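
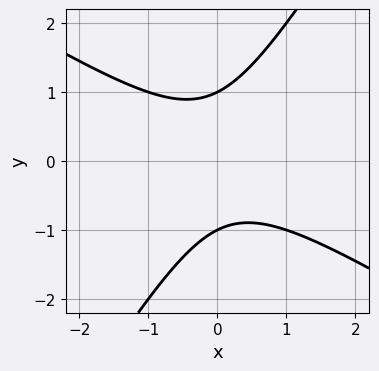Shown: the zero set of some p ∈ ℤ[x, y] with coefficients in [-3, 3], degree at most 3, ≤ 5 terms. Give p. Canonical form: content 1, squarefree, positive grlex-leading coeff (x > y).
x^2 + x*y - y^2 + 1

1. Degree: the shape is more complex than any degree-1 curve, so deg p = 2.
2. From the axis intercepts and sections: no x-intercept at any integer in the box; among the integer gridlines, it crosses the y-axis at y ∈ {-1, 1}.
3. Matching integer coefficients to the picture gives p.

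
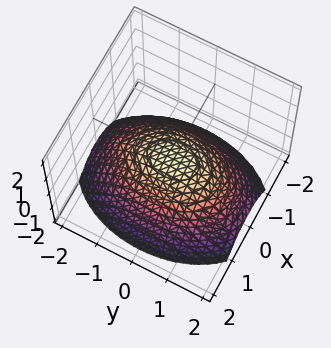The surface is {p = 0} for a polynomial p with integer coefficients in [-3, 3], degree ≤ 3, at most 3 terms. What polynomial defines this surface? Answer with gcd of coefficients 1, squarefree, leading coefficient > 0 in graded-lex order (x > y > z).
2*x^2 + y^2 + 3*z

The degree is 2 — a single bowl opening along one axis; a quadric.
Symmetries: it's symmetric under y → −y, forcing even powers of y; it's symmetric under x → −x, forcing even powers of x.
Against the integer gridlines: it meets the y-axis at y = 0 (among the integer gridlines); it meets the x-axis at x = 0 (among the integer gridlines); it meets the z-axis at z = 0 (among the integer gridlines).
Putting this together gives p.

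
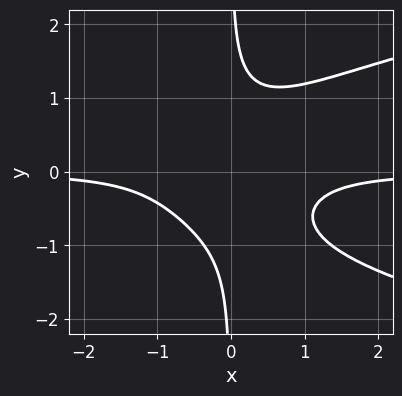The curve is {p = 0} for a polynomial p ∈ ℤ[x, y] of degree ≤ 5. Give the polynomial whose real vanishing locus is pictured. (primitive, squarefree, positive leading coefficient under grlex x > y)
First, degree: no degree-3 curve has this shape, so deg p = 4.
Next, against the integer gridlines: it misses every integer gridline on the x-axis; the curve avoids every integer y-axis point in the box.
Finally, solving for integer coefficients yields p as stated.

2*x*y^3 - 2*x^2*y - 1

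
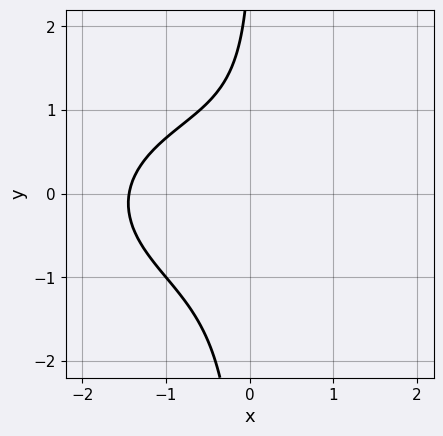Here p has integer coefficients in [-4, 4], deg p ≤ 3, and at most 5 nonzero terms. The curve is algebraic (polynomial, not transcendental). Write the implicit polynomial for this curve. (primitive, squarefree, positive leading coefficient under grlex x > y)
deg p = 3. The shape is more complex than any degree-2 curve.
Checking where it meets the axes: it misses every integer gridline on the y-axis.
The integer polynomial consistent with all of this is the stated p.

x^3 + 3*x*y^2 - y + 3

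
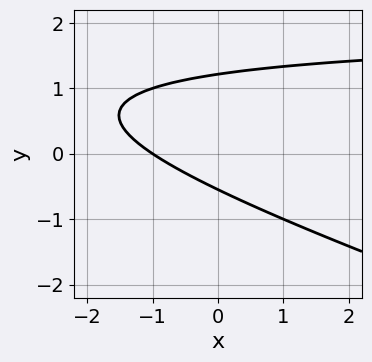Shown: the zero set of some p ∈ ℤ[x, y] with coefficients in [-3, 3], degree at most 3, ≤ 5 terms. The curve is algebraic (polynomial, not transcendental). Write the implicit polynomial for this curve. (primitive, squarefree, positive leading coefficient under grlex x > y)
1. Degree: a generic line meets the curve in up to 2 points, so deg p = 2.
2. Against the integer gridlines: it crosses the x-axis at the gridline x = -1.
3. Together with the visible shape, these determine p as stated.

x*y + 3*y^2 - 2*x - 2*y - 2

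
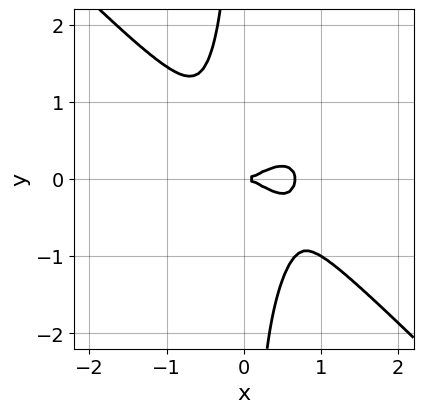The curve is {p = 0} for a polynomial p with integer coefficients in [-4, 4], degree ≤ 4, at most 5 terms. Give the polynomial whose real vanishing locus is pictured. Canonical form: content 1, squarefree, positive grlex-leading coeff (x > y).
3*x^4 + 3*x*y^3 - 2*x^3 + 2*y^2

(a) The degree is 4 — no degree-3 curve has this shape.
(b) Observable constraints: one y-axis crossing is at y = 0; one x-axis crossing is at x = 0.
(c) Fitting integer coefficients to these (and the overall shape) gives p.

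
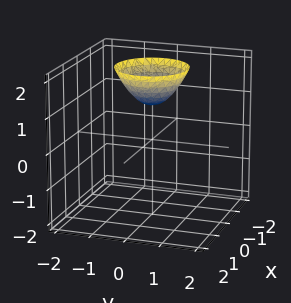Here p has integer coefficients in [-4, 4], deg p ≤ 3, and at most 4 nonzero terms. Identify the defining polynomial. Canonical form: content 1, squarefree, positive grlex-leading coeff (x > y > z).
x^2 + y^2 - z + 1

First, the degree is 2 — the shape is more complex than any degree-1 surface.
Next, symmetry: the surface is invariant under rotation about z: p = q(x² + y², z).
Next, reading off the gridlines: it meets the z-axis at z = 1 (among the integer gridlines); it misses every integer gridline on the y-axis; a circular section at z = 2 has radius exactly 1; it misses every integer gridline on the x-axis.
Finally, together with the visible shape, these determine p as stated.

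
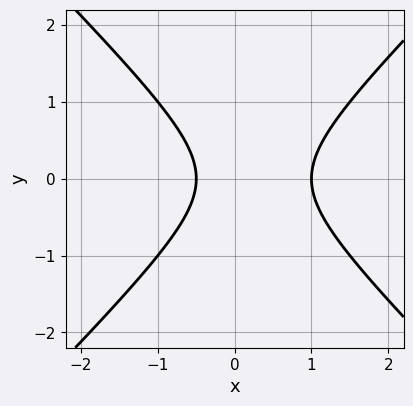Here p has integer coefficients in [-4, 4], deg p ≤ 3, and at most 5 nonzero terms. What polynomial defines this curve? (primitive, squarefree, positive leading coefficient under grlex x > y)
2*x^2 - 2*y^2 - x - 1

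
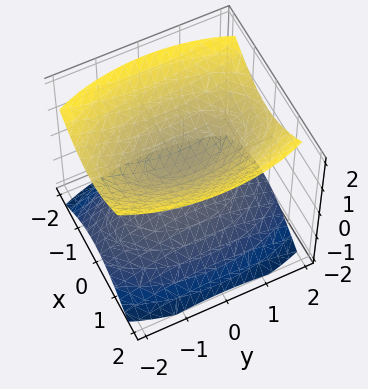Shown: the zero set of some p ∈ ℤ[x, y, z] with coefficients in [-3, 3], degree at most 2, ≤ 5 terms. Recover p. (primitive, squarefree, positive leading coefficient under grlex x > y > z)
(a) There are 2 components. They look like related sheets of one shape, so recover p as a whole.
(b) deg p = 2. Two separate bowl-shaped sheets opening away from each other; a quadric.
(c) Symmetries: mirror symmetry z ↦ −z ⇒ only even powers of z; the x ↦ −x reflection is a symmetry, so x appears only in even powers; it's symmetric under y → −y, forcing even powers of y.
(d) Against the integer gridlines: it misses every integer gridline on the x-axis; it misses every integer gridline on the y-axis.
(e) These observations pin down the coefficients.

3*x^2 + y^2 - 3*z^2 + 1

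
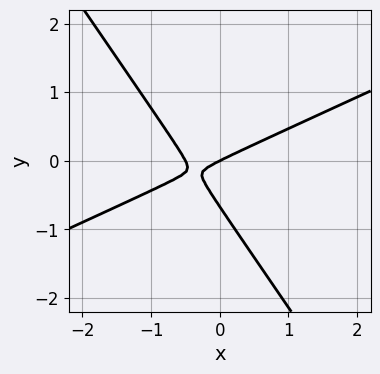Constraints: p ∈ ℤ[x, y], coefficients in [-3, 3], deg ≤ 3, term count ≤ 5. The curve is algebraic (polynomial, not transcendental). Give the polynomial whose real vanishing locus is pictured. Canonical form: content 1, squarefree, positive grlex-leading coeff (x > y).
First, degree: the shape is more complex than any degree-1 curve, so deg p = 2.
Then, observable constraints: it meets the y-axis at y = 0 (among the integer gridlines); one x-axis crossing is at x = 0.
Finally, putting this together gives p.

2*x^2 - 3*x*y - 3*y^2 + x - 2*y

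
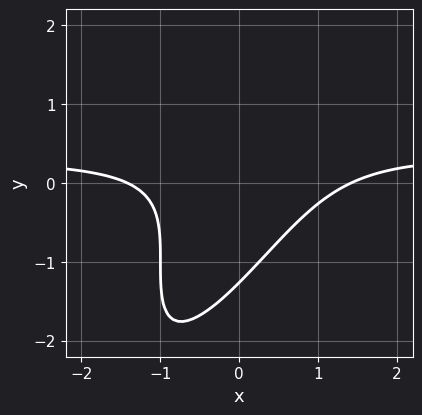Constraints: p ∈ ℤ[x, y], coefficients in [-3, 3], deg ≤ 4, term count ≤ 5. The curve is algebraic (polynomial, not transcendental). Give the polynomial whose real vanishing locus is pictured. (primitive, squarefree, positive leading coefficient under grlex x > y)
First, deg p = 3.
Finally, solving for integer coefficients yields p as stated.

3*x^2*y - 3*x*y^2 + y^3 - x^2 + 2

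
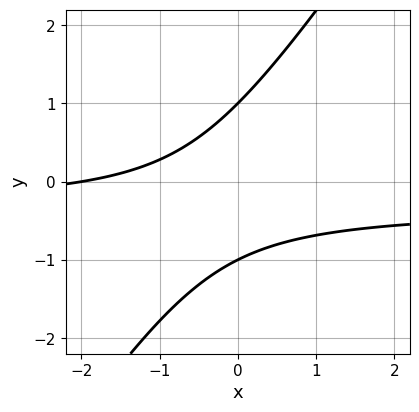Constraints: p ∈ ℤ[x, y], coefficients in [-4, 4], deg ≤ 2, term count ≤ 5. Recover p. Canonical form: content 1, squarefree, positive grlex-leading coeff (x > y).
1. Degree: no degree-1 curve has this shape, so deg p = 2.
2. From the axis intercepts and sections: it crosses the x-axis at the gridline x = -2; among the integer gridlines, it crosses the y-axis at y ∈ {-1, 1}.
3. Fitting integer coefficients to these (and the overall shape) gives p.

3*x*y - 2*y^2 + x + 2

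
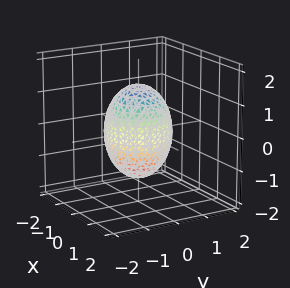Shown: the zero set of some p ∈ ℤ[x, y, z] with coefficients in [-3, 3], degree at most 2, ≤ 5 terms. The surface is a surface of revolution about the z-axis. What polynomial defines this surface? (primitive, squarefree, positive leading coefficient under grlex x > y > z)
The degree is 2 — a generic line meets the surface in up to 2 points.
Symmetry: every cross-section ⟂ z is a circle, so x, y appear only via x² + y².
Against the integer gridlines: the x-axis gridline crossings are at x ∈ {-1, 1}; the y-axis gridline crossings are at y ∈ {-1, 1}.
Fitting integer coefficients to these (and the overall shape) gives p.

2*x^2 + 2*y^2 + z^2 - 2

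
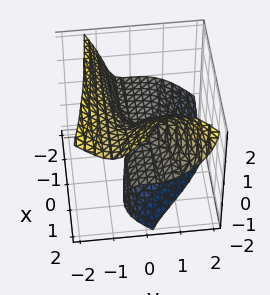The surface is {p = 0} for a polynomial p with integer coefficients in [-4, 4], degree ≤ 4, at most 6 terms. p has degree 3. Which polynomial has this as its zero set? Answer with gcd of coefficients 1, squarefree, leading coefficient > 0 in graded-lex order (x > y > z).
The degree is 3 — no degree-2 surface has this shape.
From the axis intercepts and sections: one y-axis crossing is at y = 0; every point of the x-axis in the box is on the surface.
Putting this together gives p.

2*x*y*z - 2*y^3 - z^3 + 2*x*z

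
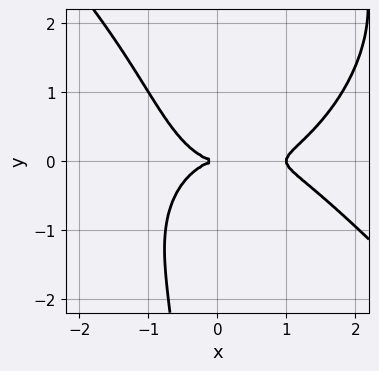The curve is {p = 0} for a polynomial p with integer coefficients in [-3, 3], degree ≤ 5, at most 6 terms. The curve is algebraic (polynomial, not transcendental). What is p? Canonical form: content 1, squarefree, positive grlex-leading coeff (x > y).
x^4 + x*y^3 - x^3 - 2*x*y^2 - 3*y^2

(a) deg p = 4. The shape is more complex than any degree-3 curve.
(b) Reading off the gridlines: it meets the y-axis at y = 0 (among the integer gridlines); the x-axis gridline crossings are at x ∈ {0, 1}.
(c) These observations pin down the coefficients.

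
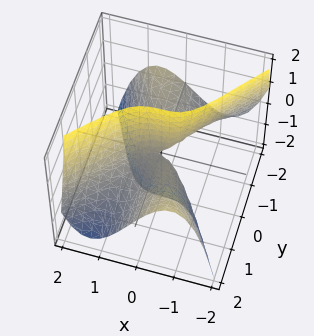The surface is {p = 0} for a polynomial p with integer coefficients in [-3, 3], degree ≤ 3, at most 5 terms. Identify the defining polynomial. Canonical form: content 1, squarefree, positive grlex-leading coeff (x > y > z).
3*x^3 - x^2*y - 2*x*y^2 - x*y - 3*y*z

The degree is 3 — a generic line meets the surface in up to 3 points.
From the visible intercepts: every point of the y-axis in the box is on the surface; one x-axis crossing is at x = 0; every point of the z-axis in the box is on the surface.
Assembling these constraints gives the stated polynomial.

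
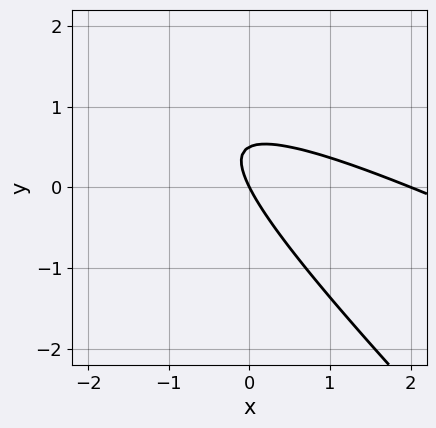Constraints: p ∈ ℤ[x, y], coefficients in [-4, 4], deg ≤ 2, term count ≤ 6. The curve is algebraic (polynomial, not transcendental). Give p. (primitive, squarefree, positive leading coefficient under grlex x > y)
x^2 + 3*x*y + 2*y^2 - 2*x - y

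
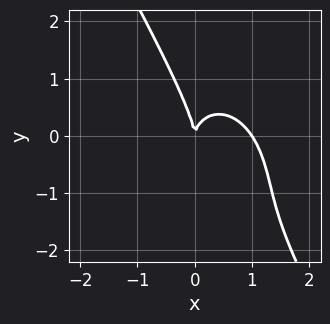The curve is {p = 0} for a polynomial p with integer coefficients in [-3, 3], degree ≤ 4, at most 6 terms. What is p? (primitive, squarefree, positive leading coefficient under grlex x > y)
3*x^3 + 2*x^2*y + 2*x*y^2 + y^3 - 3*x^2

First, deg p = 3. A generic line meets the curve in up to 3 points.
Next, reading off the gridlines: one y-axis crossing is at y = 0; among the integer gridlines, it crosses the x-axis at x ∈ {0, 1}.
Finally, these observations pin down the coefficients.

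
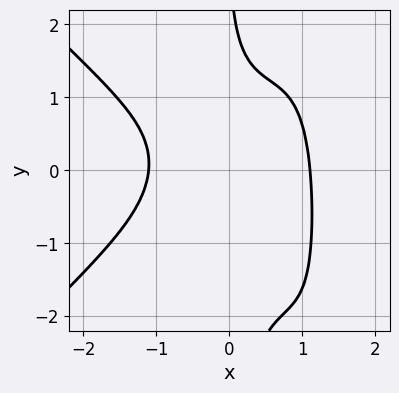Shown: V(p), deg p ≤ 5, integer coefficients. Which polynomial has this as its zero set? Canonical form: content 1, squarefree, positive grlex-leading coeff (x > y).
2*x^4 - 2*x^2*y^2 + 3*x*y^2 + y - 3

First, deg p = 4. A generic line meets the curve in up to 4 points.
Then, against the integer gridlines: the curve avoids every integer y-axis point in the box.
Finally, assembling these constraints gives the stated polynomial.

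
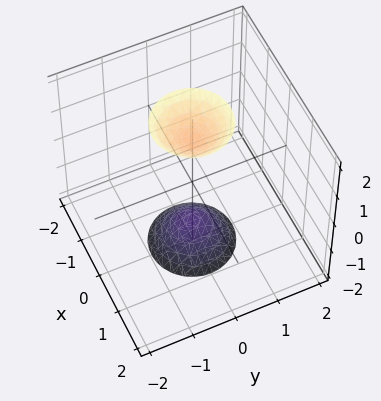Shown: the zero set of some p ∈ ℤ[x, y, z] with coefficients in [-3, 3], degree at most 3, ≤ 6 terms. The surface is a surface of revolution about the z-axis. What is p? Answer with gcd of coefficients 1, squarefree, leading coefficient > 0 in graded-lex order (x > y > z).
(a) The picture has 2 separate pieces. They look like related sheets of one shape, so recover p as a whole.
(b) deg p = 2. The shape is more complex than any degree-1 surface.
(c) Symmetries: rotational symmetry about the z-axis ⇒ p depends on x, y only through x² + y².
(d) Checking where it meets the axes: a circular section at z = -2 has radius between 0 and 1; no x-intercept at any integer in the box; the surface avoids every integer y-axis point in the box.
(e) Fitting integer coefficients to these (and the overall shape) gives p.

3*x^2 + 3*y^2 - z^2 + 2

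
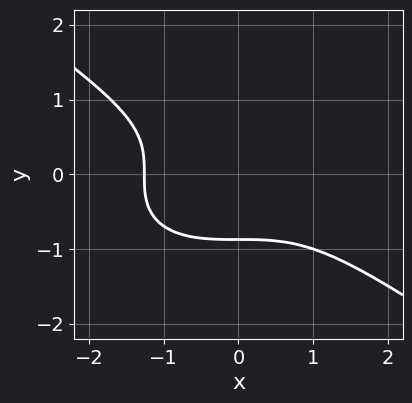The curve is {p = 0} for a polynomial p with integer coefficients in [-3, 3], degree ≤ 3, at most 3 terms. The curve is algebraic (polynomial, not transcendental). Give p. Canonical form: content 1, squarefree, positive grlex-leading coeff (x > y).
Degree: no degree-2 curve has this shape, so deg p = 3.
The integer polynomial consistent with all of this is the stated p.

x^3 + 3*y^3 + 2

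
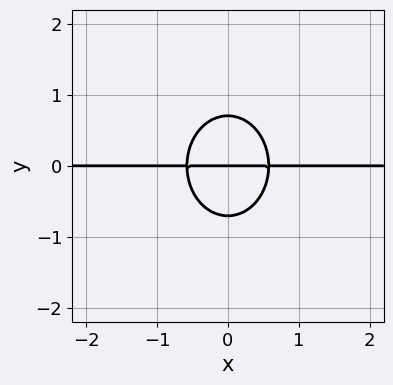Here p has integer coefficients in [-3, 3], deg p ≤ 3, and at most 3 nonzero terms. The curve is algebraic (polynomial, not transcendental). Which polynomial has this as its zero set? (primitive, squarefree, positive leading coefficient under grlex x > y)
3*x^2*y + 2*y^3 - y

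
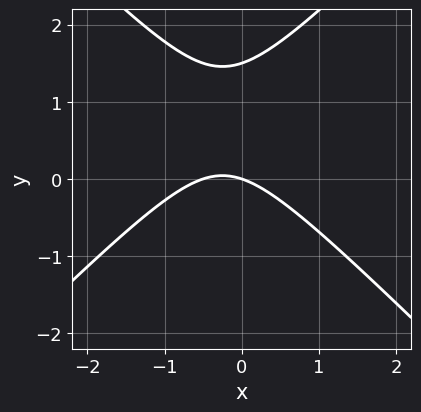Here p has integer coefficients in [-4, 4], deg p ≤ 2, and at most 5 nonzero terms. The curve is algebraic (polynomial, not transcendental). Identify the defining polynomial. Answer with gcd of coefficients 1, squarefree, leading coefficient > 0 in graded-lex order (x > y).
2*x^2 - 2*y^2 + x + 3*y

Degree: a generic line meets the curve in up to 2 points, so deg p = 2.
Checking where it meets the axes: one x-axis crossing is at x = 0; one y-axis crossing is at y = 0.
Assembling these constraints gives the stated polynomial.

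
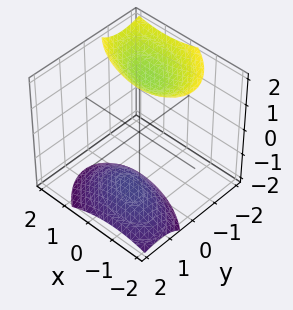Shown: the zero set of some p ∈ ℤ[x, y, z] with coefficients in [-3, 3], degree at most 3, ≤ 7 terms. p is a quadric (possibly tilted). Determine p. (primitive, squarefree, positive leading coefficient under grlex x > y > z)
x^2 + x*y + 2*y^2 + 2*y*z - z^2 + 3

First, there are 2 components. Treating them together as one polynomial.
Next, deg p = 2. No degree-1 surface has this shape.
Next, observable constraints: no x-intercept at any integer in the box; no y-intercept at any integer in the box.
Finally, these observations pin down the coefficients.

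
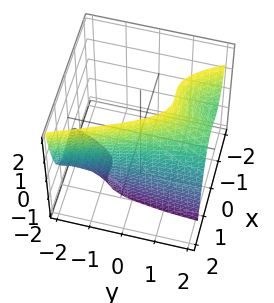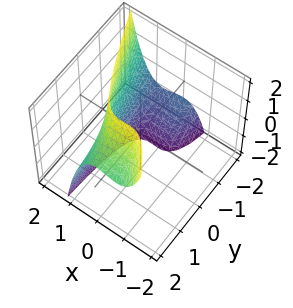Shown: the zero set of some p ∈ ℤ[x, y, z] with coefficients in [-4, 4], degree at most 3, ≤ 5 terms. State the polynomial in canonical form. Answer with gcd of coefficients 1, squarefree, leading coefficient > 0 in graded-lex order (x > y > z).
2*x^3 + x^2*y + y*z - 2

First, degree: no degree-2 surface has this shape, so deg p = 3.
Next, from the axis intercepts and sections: one x-axis crossing is at x = 1; no z-intercept at any integer in the box; it misses every integer gridline on the y-axis.
Finally, the integer polynomial consistent with all of this is the stated p.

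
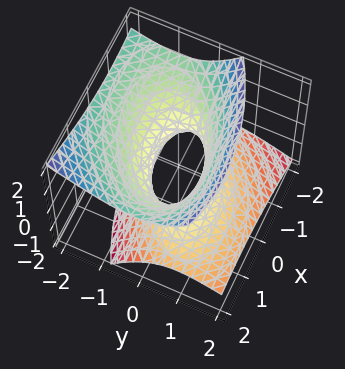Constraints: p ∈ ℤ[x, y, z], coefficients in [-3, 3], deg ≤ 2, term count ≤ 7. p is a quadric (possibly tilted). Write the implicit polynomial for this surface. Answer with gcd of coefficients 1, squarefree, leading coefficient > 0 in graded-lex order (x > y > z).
x^2 - x*y + 2*y^2 + 2*y*z - 2*z^2 - 1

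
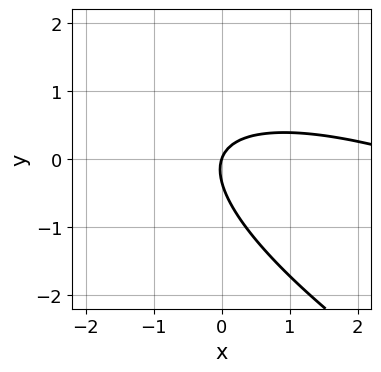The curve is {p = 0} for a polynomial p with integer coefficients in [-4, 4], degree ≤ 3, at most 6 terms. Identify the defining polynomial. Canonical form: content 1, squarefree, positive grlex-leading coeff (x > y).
x^2 + 3*x*y + 3*y^2 - 3*x + y

First, the degree is 2 — no degree-1 curve has this shape.
Then, observable constraints: one y-axis crossing is at y = 0; it crosses the x-axis at the gridline x = 0.
Finally, together with the visible shape, these determine p as stated.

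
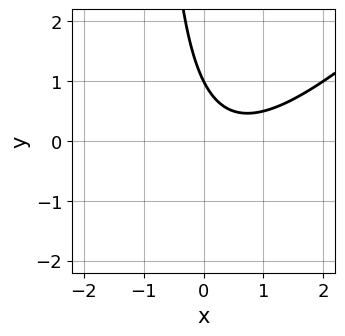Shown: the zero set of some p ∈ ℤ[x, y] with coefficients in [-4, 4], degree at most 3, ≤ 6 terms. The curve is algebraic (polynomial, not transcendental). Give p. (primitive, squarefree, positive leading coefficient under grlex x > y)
x^2 - x*y - x - y + 1

The degree is 2 — no degree-1 curve has this shape.
Against the integer gridlines: one y-axis crossing is at y = 1; it misses every integer gridline on the x-axis.
Assembling these constraints gives the stated polynomial.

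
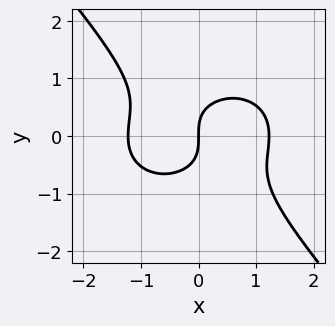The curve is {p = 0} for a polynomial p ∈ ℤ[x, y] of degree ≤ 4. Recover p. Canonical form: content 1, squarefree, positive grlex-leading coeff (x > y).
2*x^3 + 2*x*y^2 + 3*y^3 - 3*x

First, degree: the shape is more complex than any degree-2 curve, so deg p = 3.
Then, against the integer gridlines: it crosses the x-axis at the gridline x = 0; it meets the y-axis at y = 0 (among the integer gridlines).
Finally, matching integer coefficients to the picture gives p.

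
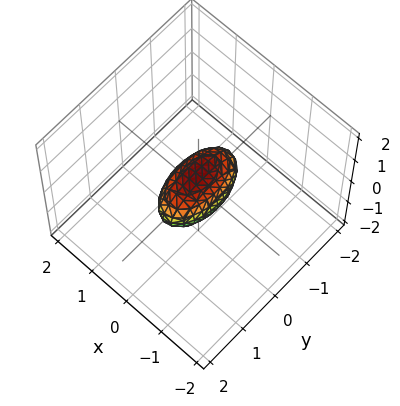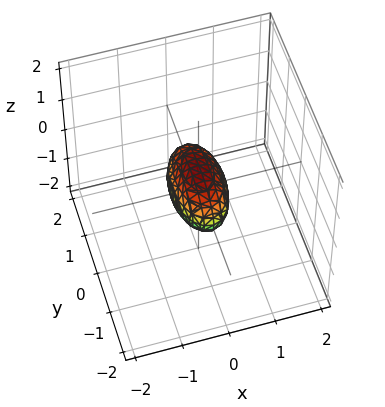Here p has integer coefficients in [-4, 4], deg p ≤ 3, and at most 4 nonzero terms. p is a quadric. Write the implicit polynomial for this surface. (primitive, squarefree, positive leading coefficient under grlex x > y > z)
3*x^2 + y^2 + 2*z^2 - 1

Degree: bounded and convex; a quadric, so deg p = 2.
Symmetries: mirror symmetry y ↦ −y ⇒ only even powers of y; the z ↦ −z reflection is a symmetry, so z appears only in even powers; the x ↦ −x reflection is a symmetry, so x appears only in even powers.
Against the integer gridlines: the y-axis gridline crossings are at y ∈ {-1, 1}.
Putting this together gives p.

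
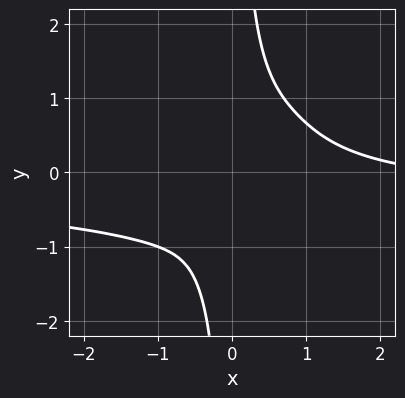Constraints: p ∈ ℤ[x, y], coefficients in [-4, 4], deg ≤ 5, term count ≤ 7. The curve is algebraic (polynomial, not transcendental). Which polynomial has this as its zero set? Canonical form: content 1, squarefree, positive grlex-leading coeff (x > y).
3*x^3*y + 3*x*y^3 + x^3 - 3*x^2 - 2*y^2

First, deg p = 4.
Finally, solving for integer coefficients yields p as stated.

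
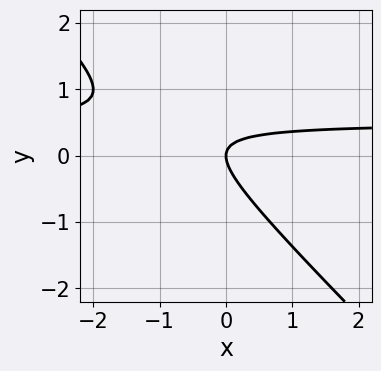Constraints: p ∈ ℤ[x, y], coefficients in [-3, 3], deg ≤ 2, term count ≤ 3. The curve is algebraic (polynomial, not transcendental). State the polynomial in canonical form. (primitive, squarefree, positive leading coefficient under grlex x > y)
(a) The degree is 2 — a generic line meets the curve in up to 2 points.
(b) Against the integer gridlines: one x-axis crossing is at x = 0; one y-axis crossing is at y = 0.
(c) Together with the visible shape, these determine p as stated.

2*x*y + 2*y^2 - x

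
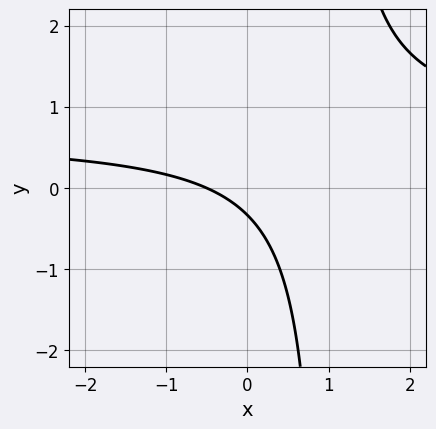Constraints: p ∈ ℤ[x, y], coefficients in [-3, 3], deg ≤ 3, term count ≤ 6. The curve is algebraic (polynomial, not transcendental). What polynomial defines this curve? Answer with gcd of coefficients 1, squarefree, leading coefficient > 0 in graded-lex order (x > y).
deg p = 2. A generic line meets the curve in up to 2 points.
The integer polynomial consistent with all of this is the stated p.

3*x*y - 2*x - 3*y - 1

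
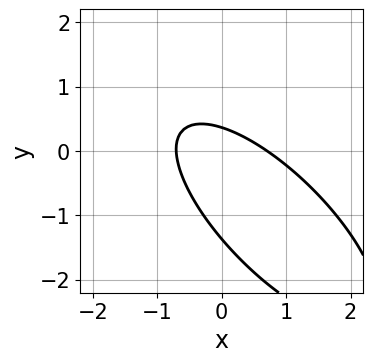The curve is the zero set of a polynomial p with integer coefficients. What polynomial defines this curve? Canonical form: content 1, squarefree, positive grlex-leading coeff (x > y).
2*x^2 + 3*x*y + 2*y^2 + 2*y - 1

deg p = 2.
The integer polynomial consistent with all of this is the stated p.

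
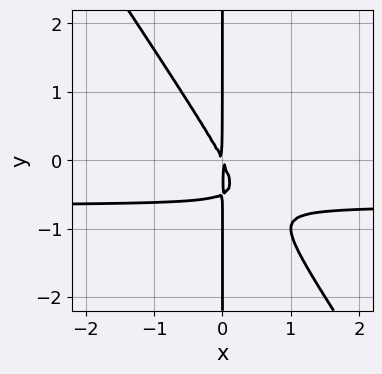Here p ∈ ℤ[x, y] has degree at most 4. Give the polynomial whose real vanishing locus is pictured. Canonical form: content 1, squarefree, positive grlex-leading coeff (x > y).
3*x^2*y + 2*x*y^2 + 2*x^2 + x*y

(a) The degree is 3 — the shape is more complex than any degree-2 curve.
(b) From the visible intercepts: the visible y-axis segment lies entirely on the curve.
(c) The integer polynomial consistent with all of this is the stated p.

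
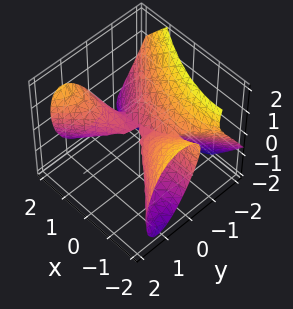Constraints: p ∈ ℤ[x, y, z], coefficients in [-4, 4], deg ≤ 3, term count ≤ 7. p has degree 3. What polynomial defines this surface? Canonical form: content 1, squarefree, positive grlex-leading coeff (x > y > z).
deg p = 3. The shape is more complex than any degree-2 surface.
Reading off the gridlines: every point of the x-axis in the box is on the surface; it meets the y-axis at y = 0 (among the integer gridlines); one z-axis crossing is at z = 0.
Solving for integer coefficients yields p as stated.

2*x^2*y + 2*x*y*z - 3*y^3 - 2*x*z - 3*z^2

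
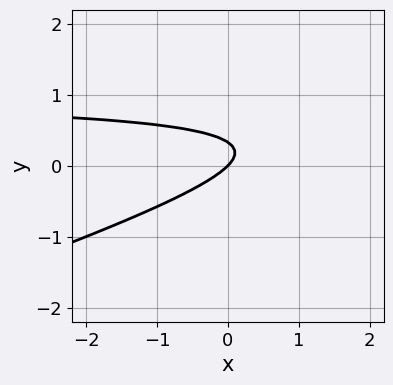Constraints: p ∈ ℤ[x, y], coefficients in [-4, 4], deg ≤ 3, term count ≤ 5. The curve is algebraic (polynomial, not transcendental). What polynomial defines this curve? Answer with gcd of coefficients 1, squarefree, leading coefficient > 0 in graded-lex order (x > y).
(a) The degree is 2 — a generic line meets the curve in up to 2 points.
(b) Reading off the gridlines: it crosses the x-axis at the gridline x = 0; it crosses the y-axis at the gridline y = 0.
(c) Matching integer coefficients to the picture gives p.

x*y - 3*y^2 - x + y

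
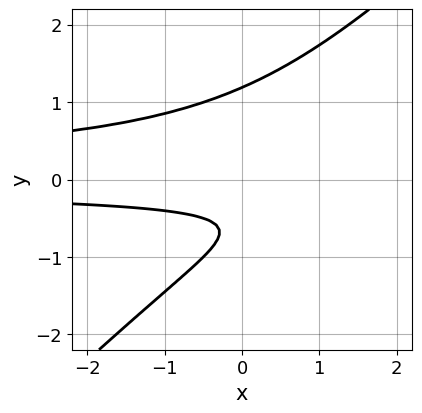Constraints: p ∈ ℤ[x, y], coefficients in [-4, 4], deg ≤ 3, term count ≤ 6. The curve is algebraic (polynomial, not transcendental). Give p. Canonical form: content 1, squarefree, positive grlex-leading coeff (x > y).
1. deg p = 3. No degree-2 curve has this shape.
2. Against the integer gridlines: no x-intercept at any integer in the box.
3. Assembling these constraints gives the stated polynomial.

2*x*y^2 - 2*y^3 + 2*y + 1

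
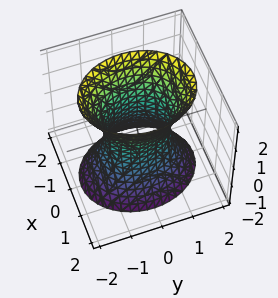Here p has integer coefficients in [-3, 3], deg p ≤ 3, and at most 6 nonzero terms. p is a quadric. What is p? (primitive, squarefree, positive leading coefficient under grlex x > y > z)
First, deg p = 2. An hourglass — one-sheet hyperboloid; a quadric.
Then, symmetries: it's symmetric under y → −y, forcing even powers of y; mirror symmetry z ↦ −z ⇒ only even powers of z; the x ↦ −x reflection is a symmetry, so x appears only in even powers.
Next, from the axis intercepts and sections: among the integer gridlines, it crosses the y-axis at y ∈ {-1, 1}; the surface avoids every integer z-axis point in the box.
Finally, fitting integer coefficients to these (and the overall shape) gives p.

3*x^2 + 2*y^2 - z^2 - 2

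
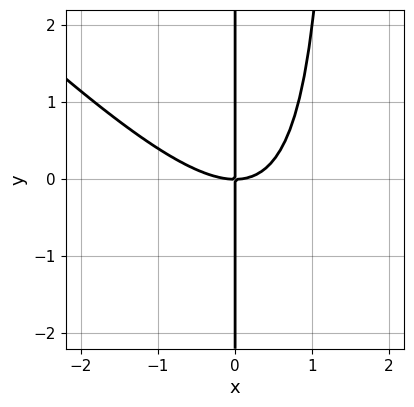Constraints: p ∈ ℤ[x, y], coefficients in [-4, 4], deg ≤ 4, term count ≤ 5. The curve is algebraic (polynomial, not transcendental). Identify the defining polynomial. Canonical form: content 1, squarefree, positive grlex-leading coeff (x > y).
2*x^3 + 2*x^2*y - 3*x*y

Degree: a generic line meets the curve in up to 3 points, so deg p = 3.
Checking where it meets the axes: the visible y-axis segment lies entirely on the curve; it crosses the x-axis at the gridline x = 0.
Fitting integer coefficients to these (and the overall shape) gives p.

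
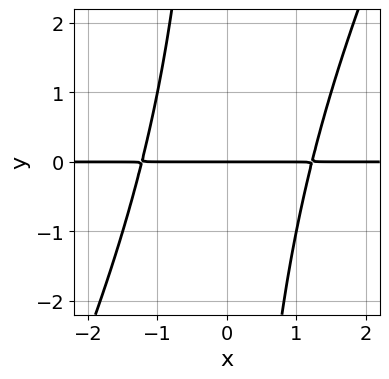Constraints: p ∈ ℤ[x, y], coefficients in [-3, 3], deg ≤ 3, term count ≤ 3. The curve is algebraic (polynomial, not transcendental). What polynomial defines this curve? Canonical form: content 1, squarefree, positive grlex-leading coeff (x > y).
2*x^2*y - x*y^2 - 3*y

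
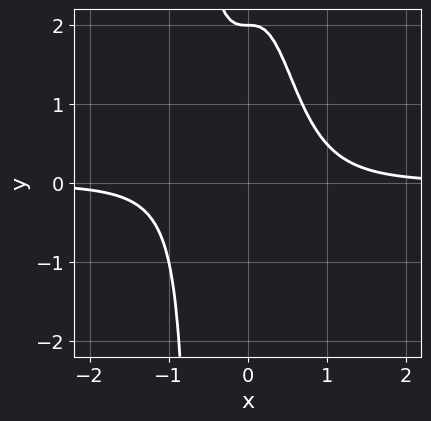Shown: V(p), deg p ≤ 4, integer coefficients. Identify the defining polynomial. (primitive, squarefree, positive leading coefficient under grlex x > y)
3*x^3*y + y - 2

The degree is 4 — the shape is more complex than any degree-3 curve.
Against the integer gridlines: it meets the y-axis at y = 2 (among the integer gridlines); no x-intercept at any integer in the box.
Assembling these constraints gives the stated polynomial.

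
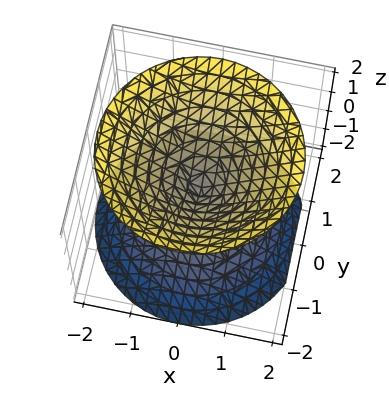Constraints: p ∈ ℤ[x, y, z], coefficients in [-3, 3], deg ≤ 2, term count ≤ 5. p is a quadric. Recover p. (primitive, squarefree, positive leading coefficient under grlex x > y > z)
(a) There are 2 components. Treating them together as one polynomial.
(b) Degree: two nappes meeting at a single point; a quadric, so deg p = 2.
(c) Symmetries: the z-axis is an axis of rotation, so x and y enter only as x² + y²; the z ↦ −z reflection is a symmetry, so z appears only in even powers.
(d) Against the integer gridlines: it meets the y-axis at y = 0 (among the integer gridlines); it meets the x-axis at x = 0 (among the integer gridlines); a circular section at z = -1 has radius exactly 1.
(e) Assembling these constraints gives the stated polynomial.

x^2 + y^2 - z^2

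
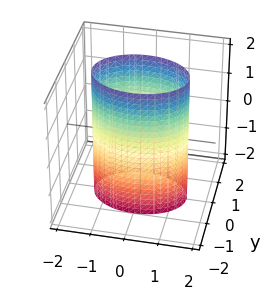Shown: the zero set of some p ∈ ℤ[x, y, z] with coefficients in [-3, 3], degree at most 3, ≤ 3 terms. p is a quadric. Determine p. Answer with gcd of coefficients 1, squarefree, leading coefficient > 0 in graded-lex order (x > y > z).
x^2 + 2*y^2 - 2

First, deg p = 2.
Then, symmetries: mirror symmetry y ↦ −y ⇒ only even powers of y; it's symmetric under x → −x, forcing even powers of x; mirror symmetry z ↦ −z ⇒ only even powers of z.
Next, against the integer gridlines: among the integer gridlines, it crosses the y-axis at y ∈ {-1, 1}; it misses every integer gridline on the z-axis.
Finally, assembling these constraints gives the stated polynomial.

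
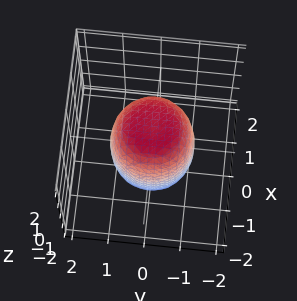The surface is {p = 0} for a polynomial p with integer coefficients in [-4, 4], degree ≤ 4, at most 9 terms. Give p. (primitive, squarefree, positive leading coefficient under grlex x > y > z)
2*x^4 + 4*x^2*y^2 + 2*y^4 - x^2 - y^2 + z^2 - 2

First, the degree is 4 — no degree-3 surface has this shape.
Next, by symmetry, every cross-section ⟂ z is a circle, so x, y appear only via x² + y².
Next, from the visible intercepts: a circular section at z = 0 has radius between 1 and 2.
Finally, solving for integer coefficients yields p as stated.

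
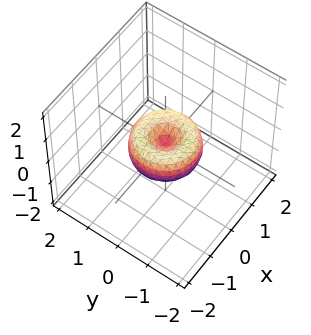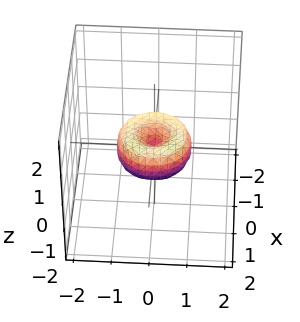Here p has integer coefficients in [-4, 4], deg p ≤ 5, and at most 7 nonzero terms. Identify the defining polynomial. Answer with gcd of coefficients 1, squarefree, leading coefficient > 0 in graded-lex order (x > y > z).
deg p = 4.
Symmetry: the z-axis is an axis of rotation, so x and y enter only as x² + y².
From the axis intercepts and sections: a circular section at z = 0 has radius exactly 1; among the integer gridlines, it crosses the x-axis at x ∈ {-1, 0, 1}; the y-axis gridline crossings are at y ∈ {-1, 0, 1}; it crosses the z-axis at the gridline z = 0.
The integer polynomial consistent with all of this is the stated p.

x^4 + 2*x^2*y^2 + y^4 - x^2 - y^2 + z^2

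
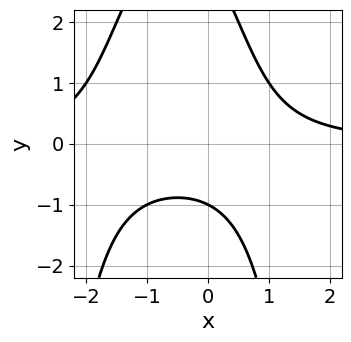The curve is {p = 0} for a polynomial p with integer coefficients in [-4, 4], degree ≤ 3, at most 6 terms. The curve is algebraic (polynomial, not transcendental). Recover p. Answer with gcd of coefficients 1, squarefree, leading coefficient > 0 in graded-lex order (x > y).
2*x^2*y + 2*x*y + y^2 - 2*y - 3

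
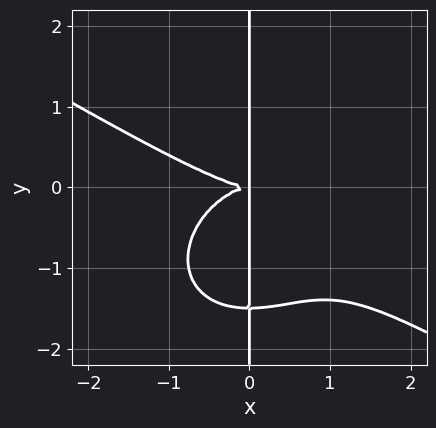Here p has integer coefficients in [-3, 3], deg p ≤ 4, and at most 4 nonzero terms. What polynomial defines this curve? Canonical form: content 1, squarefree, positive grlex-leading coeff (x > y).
x^4 + x^3*y + 2*x*y^3 + 3*x*y^2

1. deg p = 4. The shape is more complex than any degree-3 curve.
2. Checking where it meets the axes: the visible y-axis segment lies entirely on the curve.
3. These observations pin down the coefficients.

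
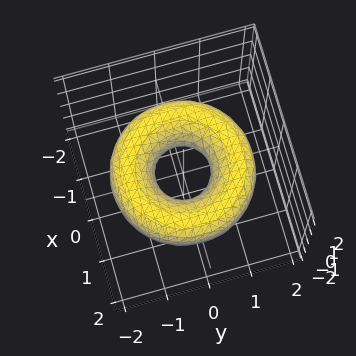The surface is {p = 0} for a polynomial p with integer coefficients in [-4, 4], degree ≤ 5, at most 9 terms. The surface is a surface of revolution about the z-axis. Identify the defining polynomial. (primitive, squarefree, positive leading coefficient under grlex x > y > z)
x^4 + 2*x^2*y^2 + y^4 - 3*x^2 - 3*y^2 + 3*z^2 + 1

First, the degree is 4 — a generic line meets the surface in up to 4 points.
Then, symmetries: rotational symmetry about the z-axis ⇒ p depends on x, y only through x² + y².
Then, from the visible intercepts: it misses every integer gridline on the z-axis; a circular section at z = 0 has radius between 0 and 1.
Finally, fitting integer coefficients to these (and the overall shape) gives p.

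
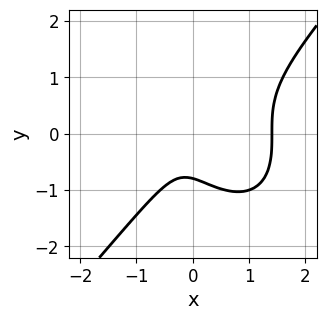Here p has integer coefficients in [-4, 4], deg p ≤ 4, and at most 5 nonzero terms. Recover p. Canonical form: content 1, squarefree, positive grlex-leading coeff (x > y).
1. Degree: a generic line meets the curve in up to 3 points, so deg p = 3.
2. Matching integer coefficients to the picture gives p.

3*x^3 - 2*y^3 - 3*x^2 - x - 1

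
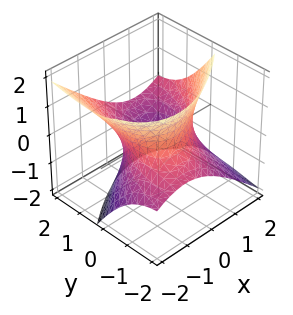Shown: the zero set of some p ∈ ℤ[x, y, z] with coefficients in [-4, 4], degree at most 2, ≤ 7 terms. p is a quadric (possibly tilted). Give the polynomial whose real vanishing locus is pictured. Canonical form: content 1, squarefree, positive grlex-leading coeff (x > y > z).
First, the degree is 2 — the shape is more complex than any degree-1 surface.
Next, from the axis intercepts and sections: it misses every integer gridline on the z-axis.
Finally, matching integer coefficients to the picture gives p.

2*x^2 - 2*x*y + y^2 - 3*y*z - 2*z^2 - 3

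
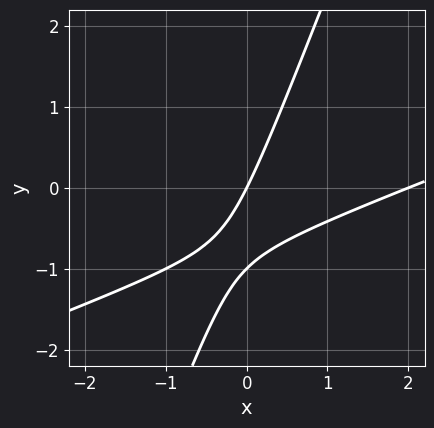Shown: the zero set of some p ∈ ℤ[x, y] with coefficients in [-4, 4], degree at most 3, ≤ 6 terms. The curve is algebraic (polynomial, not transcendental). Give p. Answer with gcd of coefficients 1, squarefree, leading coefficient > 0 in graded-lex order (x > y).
x^2 - 3*x*y + y^2 - 2*x + y

First, the degree is 2 — the shape is more complex than any degree-1 curve.
Next, from the axis intercepts and sections: among the integer gridlines, it crosses the x-axis at x ∈ {0, 2}; the y-axis gridline crossings are at y ∈ {-1, 0}.
Finally, the integer polynomial consistent with all of this is the stated p.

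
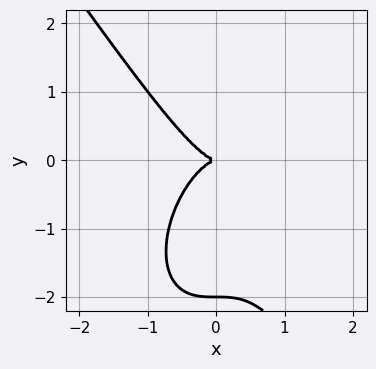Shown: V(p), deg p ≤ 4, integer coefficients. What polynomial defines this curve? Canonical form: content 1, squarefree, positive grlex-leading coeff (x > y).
Degree: no degree-2 curve has this shape, so deg p = 3.
Checking where it meets the axes: the y-axis gridline crossings are at y ∈ {-2, 0}; it meets the x-axis at x = 0 (among the integer gridlines).
Putting this together gives p.

3*x^3 + y^3 + 2*y^2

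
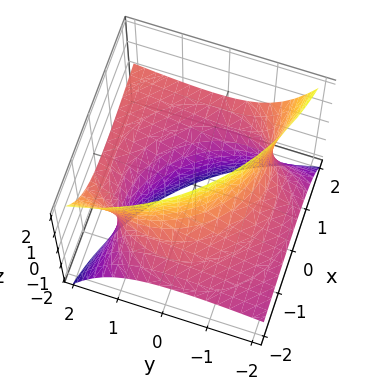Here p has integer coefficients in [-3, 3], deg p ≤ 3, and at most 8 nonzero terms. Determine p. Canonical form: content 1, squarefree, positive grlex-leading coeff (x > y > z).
Degree: a generic line meets the surface in up to 2 points, so deg p = 2.
Reading off the gridlines: the surface avoids every integer z-axis point in the box.
Assembling these constraints gives the stated polynomial.

x^2 - 3*x*z + y^2 - 3*y*z - z^2 - 3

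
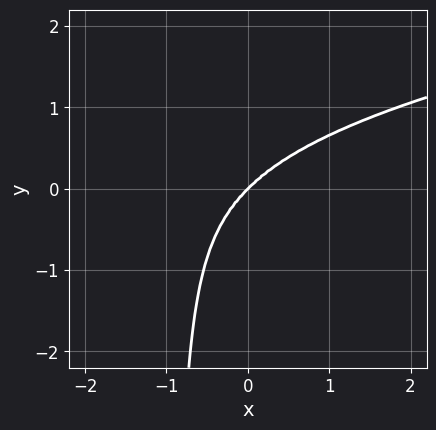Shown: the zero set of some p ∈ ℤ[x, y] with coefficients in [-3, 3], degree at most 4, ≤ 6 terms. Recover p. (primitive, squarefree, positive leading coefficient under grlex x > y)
x^2*y^2 + x*y^3 - x^3 + y^3

(a) Degree: no degree-3 curve has this shape, so deg p = 4.
(b) Checking where it meets the axes: it meets the x-axis at x = 0 (among the integer gridlines); it crosses the y-axis at the gridline y = 0.
(c) Putting this together gives p.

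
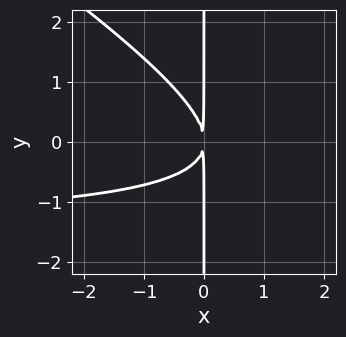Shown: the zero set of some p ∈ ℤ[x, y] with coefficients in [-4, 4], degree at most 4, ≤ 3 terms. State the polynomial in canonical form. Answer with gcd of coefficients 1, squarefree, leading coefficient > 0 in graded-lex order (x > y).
First, degree: a generic line meets the curve in up to 3 points, so deg p = 3.
Then, against the integer gridlines: every point of the y-axis in the box is on the curve.
Finally, the integer polynomial consistent with all of this is the stated p.

2*x^2*y + 3*x*y^2 + 3*x^2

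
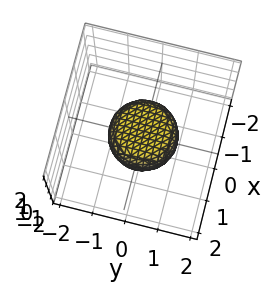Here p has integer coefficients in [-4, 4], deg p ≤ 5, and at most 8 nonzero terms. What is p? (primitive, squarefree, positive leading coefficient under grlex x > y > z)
(a) deg p = 4. The shape is more complex than any degree-3 surface.
(b) By symmetry, the z-axis is an axis of rotation, so x and y enter only as x² + y².
(c) Reading off the gridlines: a circular section at z = 0 has radius exactly 1; the x-axis gridline crossings are at x ∈ {-1, 1}; among the integer gridlines, it crosses the y-axis at y ∈ {-1, 1}.
(d) These observations pin down the coefficients.

2*x^4 + 4*x^2*y^2 + 2*y^4 - x^2 - y^2 + 2*z^2 - 1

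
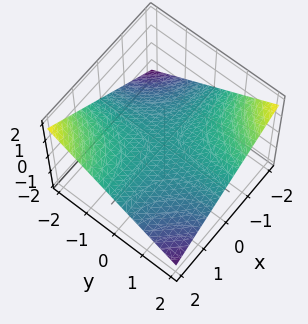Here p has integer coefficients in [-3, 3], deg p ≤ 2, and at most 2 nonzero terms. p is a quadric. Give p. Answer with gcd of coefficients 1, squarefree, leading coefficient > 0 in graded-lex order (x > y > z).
x*y + 3*z

First, deg p = 2.
Then, against the integer gridlines: every point of the x-axis in the box is on the surface; it crosses the z-axis at the gridline z = 0; every point of the y-axis in the box is on the surface.
Finally, together with the visible shape, these determine p as stated.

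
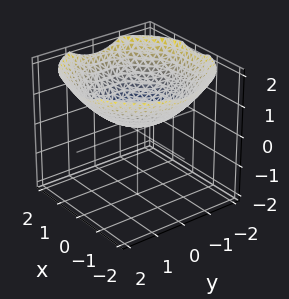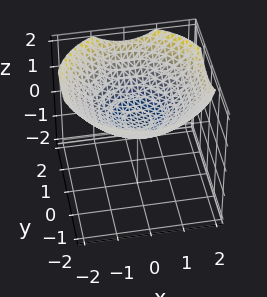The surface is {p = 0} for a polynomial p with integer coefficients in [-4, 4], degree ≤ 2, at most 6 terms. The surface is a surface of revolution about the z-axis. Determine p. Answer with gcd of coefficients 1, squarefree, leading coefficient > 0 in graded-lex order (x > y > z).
x^2 + y^2 - 3*z + 1

(a) Degree: a generic line meets the surface in up to 2 points, so deg p = 2.
(b) Symmetries: rotational symmetry about the z-axis ⇒ p depends on x, y only through x² + y².
(c) Against the integer gridlines: no x-intercept at any integer in the box; no y-intercept at any integer in the box; a circular section at z = 1 has radius between 1 and 2.
(d) Solving for integer coefficients yields p as stated.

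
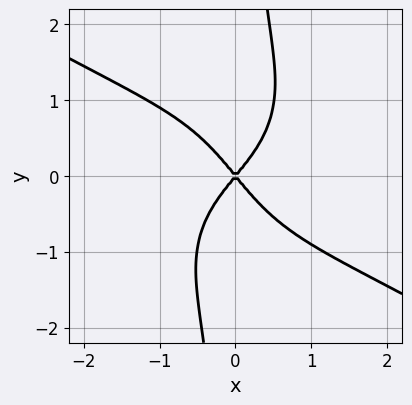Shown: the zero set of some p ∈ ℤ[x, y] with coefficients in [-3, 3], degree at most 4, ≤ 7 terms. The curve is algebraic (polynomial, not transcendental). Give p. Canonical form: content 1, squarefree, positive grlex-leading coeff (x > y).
First, the degree is 4 — a generic line meets the curve in up to 4 points.
Then, checking where it meets the axes: it crosses the x-axis at the gridline x = 0; it meets the y-axis at y = 0 (among the integer gridlines).
Finally, solving for integer coefficients yields p as stated.

x^4 + x^3*y + 2*x*y^3 + 3*x^2 - 2*y^2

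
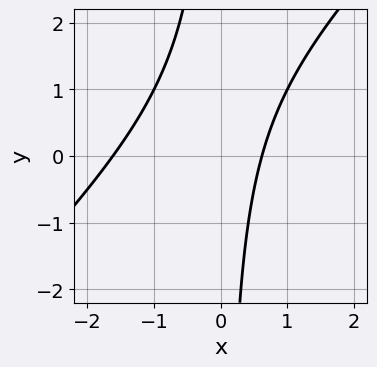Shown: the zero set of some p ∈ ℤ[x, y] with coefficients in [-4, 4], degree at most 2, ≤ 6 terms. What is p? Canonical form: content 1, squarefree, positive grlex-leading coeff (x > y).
(a) The degree is 2 — a generic line meets the curve in up to 2 points.
(b) From the axis intercepts and sections: no y-intercept at any integer in the box.
(c) Together with the visible shape, these determine p as stated.

x^2 - x*y + x - 1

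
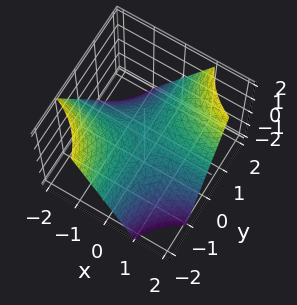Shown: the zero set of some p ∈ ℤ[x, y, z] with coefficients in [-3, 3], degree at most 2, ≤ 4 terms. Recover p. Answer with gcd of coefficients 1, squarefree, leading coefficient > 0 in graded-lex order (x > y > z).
x*y - z

Degree: a saddle surface; a quadric, so deg p = 2.
From the visible intercepts: the visible x-axis segment lies entirely on the surface; one z-axis crossing is at z = 0; every point of the y-axis in the box is on the surface.
Solving for integer coefficients yields p as stated.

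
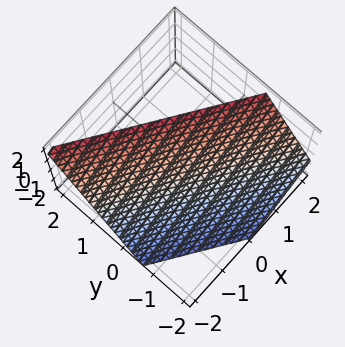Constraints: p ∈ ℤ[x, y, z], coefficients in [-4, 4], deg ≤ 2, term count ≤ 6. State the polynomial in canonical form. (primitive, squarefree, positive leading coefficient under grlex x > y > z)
2*x + 3*y - 2*z + 2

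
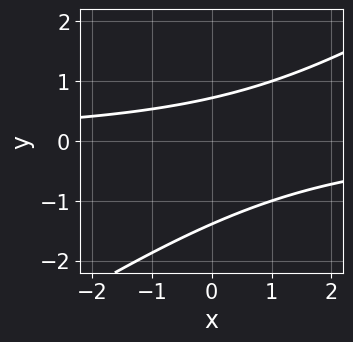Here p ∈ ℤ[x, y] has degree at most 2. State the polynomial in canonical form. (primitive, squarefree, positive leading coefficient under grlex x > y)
2*x*y - 3*y^2 - 2*y + 3

1. The degree is 2 — a generic line meets the curve in up to 2 points.
2. Observable constraints: no x-intercept at any integer in the box.
3. These observations pin down the coefficients.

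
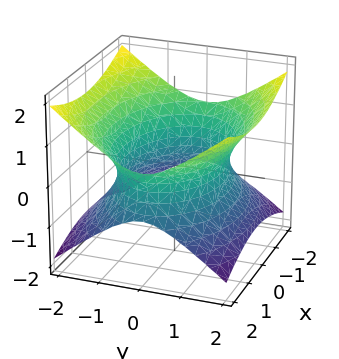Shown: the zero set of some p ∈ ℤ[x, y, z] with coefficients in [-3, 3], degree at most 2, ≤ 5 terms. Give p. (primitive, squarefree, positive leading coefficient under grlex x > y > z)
x^2 + 2*y^2 - 3*z^2 - 3

1. The degree is 2 — one connected sheet with a waist; a quadric.
2. Symmetries: it's symmetric under z → −z, forcing even powers of z; mirror symmetry y ↦ −y ⇒ only even powers of y; mirror symmetry x ↦ −x ⇒ only even powers of x.
3. Checking where it meets the axes: no z-intercept at any integer in the box.
4. Assembling these constraints gives the stated polynomial.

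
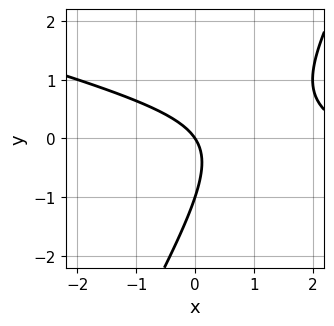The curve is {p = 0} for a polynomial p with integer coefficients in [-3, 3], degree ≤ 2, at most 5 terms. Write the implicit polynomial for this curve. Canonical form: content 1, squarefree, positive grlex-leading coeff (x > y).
deg p = 2. The shape is more complex than any degree-1 curve.
From the axis intercepts and sections: it meets the x-axis at x = 0 (among the integer gridlines); among the integer gridlines, it crosses the y-axis at y ∈ {-1, 0}.
Assembling these constraints gives the stated polynomial.

x^2 + 3*x*y - 2*y^2 - 3*x - 2*y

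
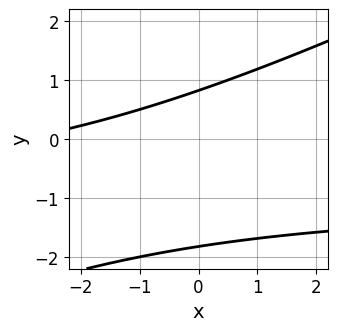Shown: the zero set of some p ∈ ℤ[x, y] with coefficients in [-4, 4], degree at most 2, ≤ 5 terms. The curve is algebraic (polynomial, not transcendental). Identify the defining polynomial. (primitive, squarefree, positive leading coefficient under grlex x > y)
1. Degree: no degree-1 curve has this shape, so deg p = 2.
2. Checking where it meets the axes: it misses every integer gridline on the x-axis.
3. These observations pin down the coefficients.

x*y - 2*y^2 + x - 2*y + 3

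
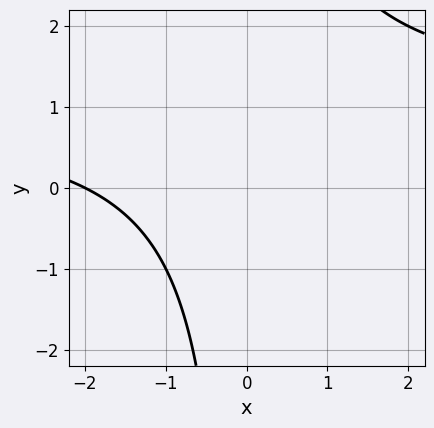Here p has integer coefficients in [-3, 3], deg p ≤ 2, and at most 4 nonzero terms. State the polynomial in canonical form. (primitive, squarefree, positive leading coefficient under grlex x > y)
x*y - x - 2

1. The degree is 2 — a generic line meets the curve in up to 2 points.
2. From the axis intercepts and sections: the curve avoids every integer y-axis point in the box; one x-axis crossing is at x = -2.
3. Matching integer coefficients to the picture gives p.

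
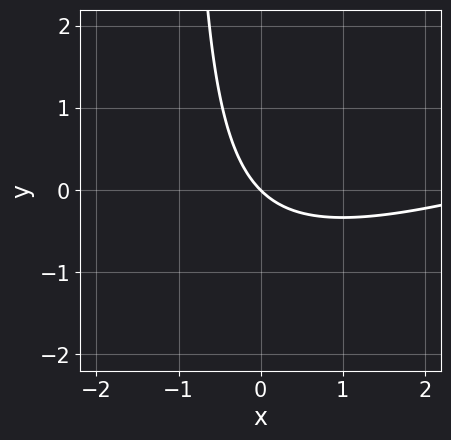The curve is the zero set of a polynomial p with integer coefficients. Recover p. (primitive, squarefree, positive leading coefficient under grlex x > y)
x^2 - 3*x*y - 3*x - 3*y

(a) deg p = 2. No degree-1 curve has this shape.
(b) From the visible intercepts: it crosses the x-axis at the gridline x = 0; it crosses the y-axis at the gridline y = 0.
(c) Putting this together gives p.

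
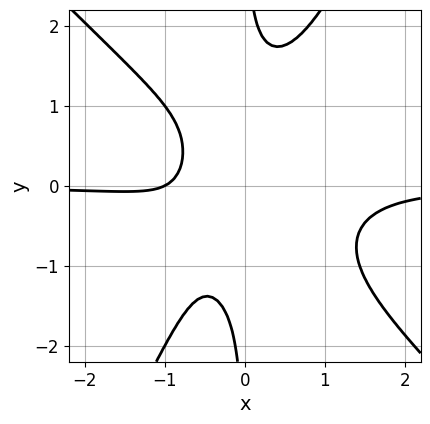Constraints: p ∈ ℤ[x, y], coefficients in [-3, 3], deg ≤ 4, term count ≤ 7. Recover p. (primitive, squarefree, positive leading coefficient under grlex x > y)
(a) Degree: a generic line meets the curve in up to 4 points, so deg p = 4.
(b) Checking where it meets the axes: no y-intercept at any integer in the box; it crosses the x-axis at the gridline x = -1.
(c) Together with the visible shape, these determine p as stated.

2*x^3*y + x^2*y^2 - x*y^3 + x + 1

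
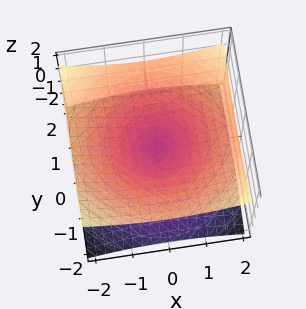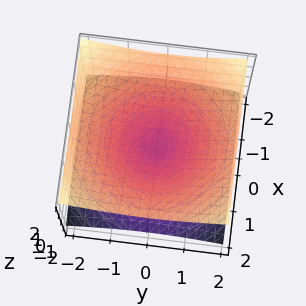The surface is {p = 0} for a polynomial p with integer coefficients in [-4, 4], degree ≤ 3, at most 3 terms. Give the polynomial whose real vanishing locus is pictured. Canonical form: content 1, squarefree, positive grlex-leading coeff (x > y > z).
First, deg p = 2. Two nappes meeting at a single point; a quadric.
Then, symmetries: mirror symmetry z ↦ −z ⇒ only even powers of z; rotational symmetry about the z-axis ⇒ p depends on x, y only through x² + y².
Next, reading off the gridlines: one x-axis crossing is at x = 0; it meets the y-axis at y = 0 (among the integer gridlines); a circular section at z = 1 has radius between 1 and 2.
Finally, solving for integer coefficients yields p as stated.

x^2 + y^2 - 3*z^2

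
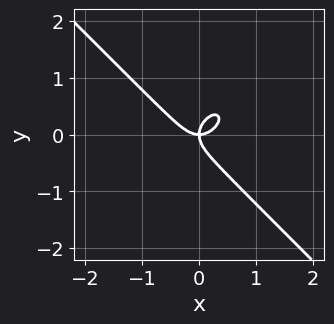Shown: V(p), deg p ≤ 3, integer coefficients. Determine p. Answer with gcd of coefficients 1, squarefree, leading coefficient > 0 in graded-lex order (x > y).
1. The degree is 3 — a generic line meets the curve in up to 3 points.
2. Against the integer gridlines: one x-axis crossing is at x = 0; it crosses the y-axis at the gridline y = 0.
3. Fitting integer coefficients to these (and the overall shape) gives p.

3*x^3 + 3*y^3 - 2*x*y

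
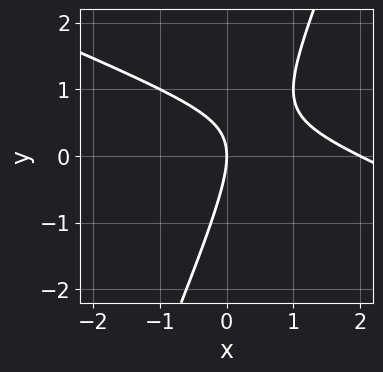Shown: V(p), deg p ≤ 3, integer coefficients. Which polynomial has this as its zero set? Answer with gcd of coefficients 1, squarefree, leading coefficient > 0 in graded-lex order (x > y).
(a) The degree is 2 — no degree-1 curve has this shape.
(b) Reading off the gridlines: it meets the y-axis at y = 0 (among the integer gridlines); among the integer gridlines, it crosses the x-axis at x ∈ {0, 2}.
(c) Fitting integer coefficients to these (and the overall shape) gives p.

x^2 + 2*x*y - y^2 - 2*x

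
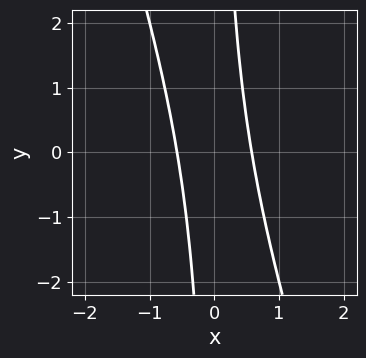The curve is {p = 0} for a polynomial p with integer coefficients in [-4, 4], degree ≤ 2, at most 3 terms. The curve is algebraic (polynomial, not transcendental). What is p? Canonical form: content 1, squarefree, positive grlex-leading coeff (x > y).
(a) The degree is 2 — no degree-1 curve has this shape.
(b) Reading off the gridlines: the curve avoids every integer y-axis point in the box.
(c) Solving for integer coefficients yields p as stated.

3*x^2 + x*y - 1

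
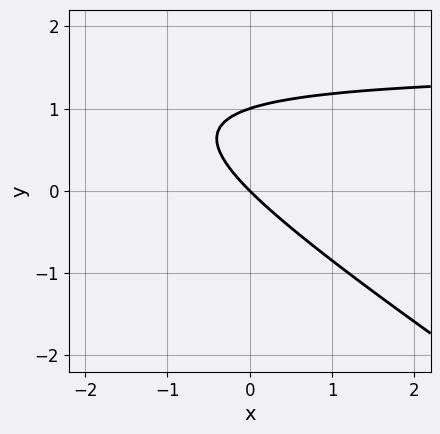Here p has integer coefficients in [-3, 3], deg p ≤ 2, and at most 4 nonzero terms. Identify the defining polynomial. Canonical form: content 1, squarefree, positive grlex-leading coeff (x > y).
2*x*y + 3*y^2 - 3*x - 3*y

First, deg p = 2. No degree-1 curve has this shape.
Next, from the visible intercepts: the y-axis gridline crossings are at y ∈ {0, 1}; it crosses the x-axis at the gridline x = 0.
Finally, the integer polynomial consistent with all of this is the stated p.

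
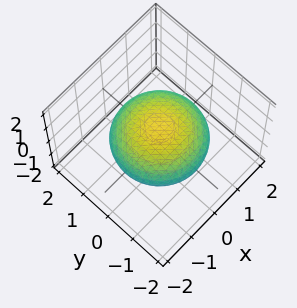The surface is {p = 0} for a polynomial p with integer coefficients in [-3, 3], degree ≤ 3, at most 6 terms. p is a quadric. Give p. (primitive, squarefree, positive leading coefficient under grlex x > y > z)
1. Degree: a closed, bounded, convex surface; a quadric, so deg p = 2.
2. Symmetries: the z-axis is an axis of rotation, so x and y enter only as x² + y²; it's symmetric under z → −z, forcing even powers of z.
3. From the axis intercepts and sections: a circular section at z = 0 has radius between 1 and 2.
4. These observations pin down the coefficients.

x^2 + y^2 + 3*z^2 - 2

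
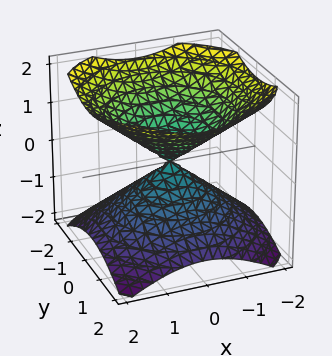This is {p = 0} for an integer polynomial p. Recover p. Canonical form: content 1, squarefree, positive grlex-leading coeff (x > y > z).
(a) There are 2 components. They look like related sheets of one shape, so recover p as a whole.
(b) Degree: a double cone through the origin; a quadric, so deg p = 2.
(c) Symmetries: rotational symmetry about the z-axis ⇒ p depends on x, y only through x² + y²; mirror symmetry z ↦ −z ⇒ only even powers of z.
(d) Observable constraints: a circular section at z = 1 has radius between 1 and 2; it crosses the x-axis at the gridline x = 0; it crosses the y-axis at the gridline y = 0; it meets the z-axis at z = 0 (among the integer gridlines).
(e) Putting this together gives p.

2*x^2 + 2*y^2 - 3*z^2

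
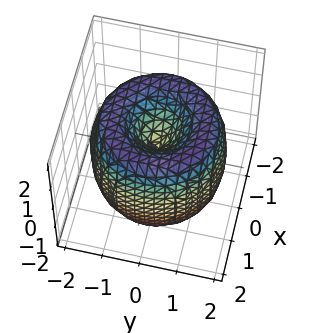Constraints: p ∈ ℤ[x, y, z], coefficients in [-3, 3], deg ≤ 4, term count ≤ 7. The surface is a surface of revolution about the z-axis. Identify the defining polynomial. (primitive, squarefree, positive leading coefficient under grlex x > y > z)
The degree is 4 — the shape is more complex than any degree-3 surface.
Symmetries: rotational symmetry about the z-axis ⇒ p depends on x, y only through x² + y².
Checking where it meets the axes: it meets the y-axis at y = 0 (among the integer gridlines); it crosses the x-axis at the gridline x = 0; it crosses the z-axis at the gridline z = 0; a circular section at z = 0 has radius between 1 and 2.
Matching integer coefficients to the picture gives p.

x^4 + 2*x^2*y^2 + y^4 - 3*x^2 - 3*y^2 + z^2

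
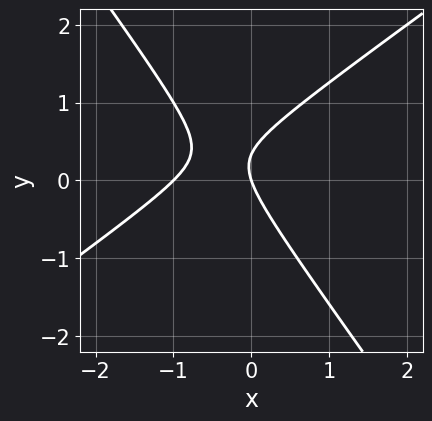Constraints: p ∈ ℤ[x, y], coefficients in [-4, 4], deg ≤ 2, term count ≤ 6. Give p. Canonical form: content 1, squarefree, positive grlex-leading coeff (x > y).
(a) deg p = 2.
(b) Against the integer gridlines: one y-axis crossing is at y = 0; among the integer gridlines, it crosses the x-axis at x ∈ {-1, 0}.
(c) Solving for integer coefficients yields p as stated.

3*x^2 - 2*x*y - 3*y^2 + 3*x + y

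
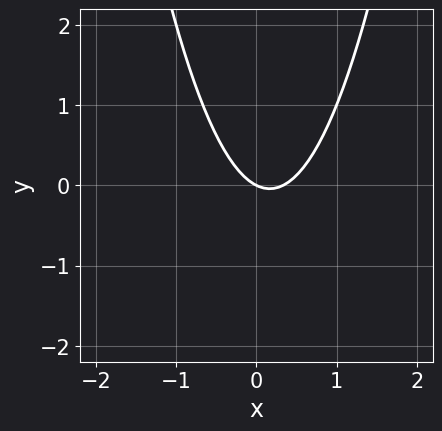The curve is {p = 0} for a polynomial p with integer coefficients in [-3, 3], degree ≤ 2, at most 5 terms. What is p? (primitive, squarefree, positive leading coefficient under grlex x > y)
3*x^2 - x - 2*y

Degree: no degree-1 curve has this shape, so deg p = 2.
Reading off the gridlines: one x-axis crossing is at x = 0; it crosses the y-axis at the gridline y = 0.
Assembling these constraints gives the stated polynomial.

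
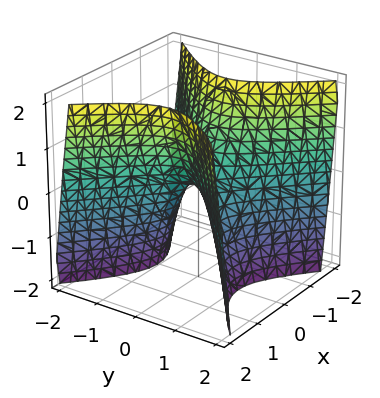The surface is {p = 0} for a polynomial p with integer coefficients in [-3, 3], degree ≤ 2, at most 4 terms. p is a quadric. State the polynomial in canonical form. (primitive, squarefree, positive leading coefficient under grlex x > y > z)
2*x^2 - 2*y^2 - z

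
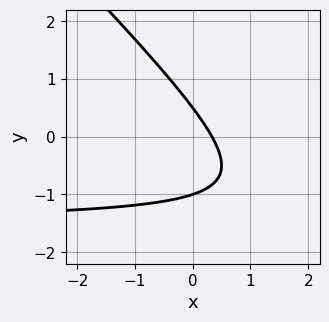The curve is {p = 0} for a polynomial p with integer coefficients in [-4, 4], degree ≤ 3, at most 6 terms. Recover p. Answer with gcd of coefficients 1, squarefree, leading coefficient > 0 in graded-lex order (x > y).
2*x*y + 2*y^2 + 3*x + y - 1

1. Degree: no degree-1 curve has this shape, so deg p = 2.
2. Against the integer gridlines: one y-axis crossing is at y = -1.
3. Putting this together gives p.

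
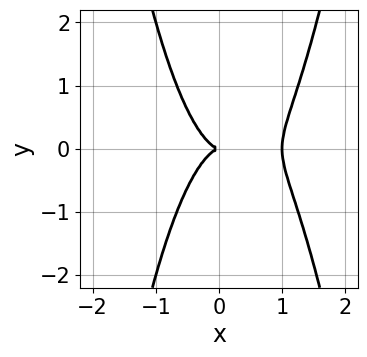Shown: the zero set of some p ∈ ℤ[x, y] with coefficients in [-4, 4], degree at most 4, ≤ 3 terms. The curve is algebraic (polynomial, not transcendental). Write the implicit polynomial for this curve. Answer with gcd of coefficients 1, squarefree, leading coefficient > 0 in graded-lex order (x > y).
2*x^4 - 2*x^3 - y^2

1. The degree is 4 — a generic line meets the curve in up to 4 points.
2. Symmetries: mirror symmetry y ↦ −y ⇒ only even powers of y.
3. Checking where it meets the axes: it crosses the y-axis at the gridline y = 0; among the integer gridlines, it crosses the x-axis at x ∈ {0, 1}.
4. Solving for integer coefficients yields p as stated.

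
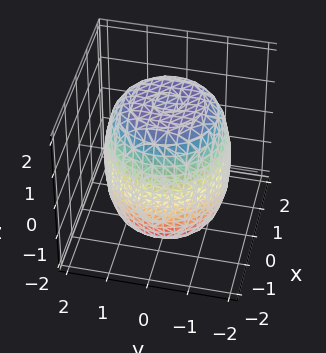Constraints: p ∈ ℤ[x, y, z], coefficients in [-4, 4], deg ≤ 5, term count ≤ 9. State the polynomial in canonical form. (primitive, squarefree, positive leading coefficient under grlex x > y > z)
Degree: no degree-3 surface has this shape, so deg p = 4.
Symmetry: the surface is invariant under rotation about z: p = q(x² + y², z).
Checking where it meets the axes: a circular section at z = 1 has radius between 1 and 2.
Fitting integer coefficients to these (and the overall shape) gives p.

x^4 + 2*x^2*y^2 + y^4 - x^2 - y^2 + z^2 - 3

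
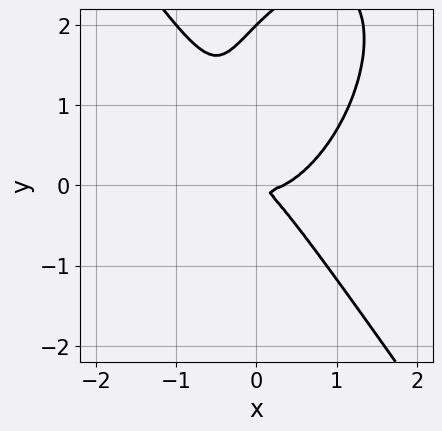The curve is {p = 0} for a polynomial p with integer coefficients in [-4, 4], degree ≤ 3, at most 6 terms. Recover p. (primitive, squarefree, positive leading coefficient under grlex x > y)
3*x^3 + y^3 - x^2 - 2*x*y - 2*y^2

First, degree: a generic line meets the curve in up to 3 points, so deg p = 3.
Next, from the visible intercepts: it crosses the y-axis at the gridline y = 2.
Finally, these observations pin down the coefficients.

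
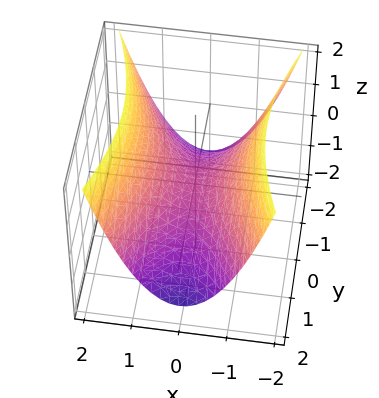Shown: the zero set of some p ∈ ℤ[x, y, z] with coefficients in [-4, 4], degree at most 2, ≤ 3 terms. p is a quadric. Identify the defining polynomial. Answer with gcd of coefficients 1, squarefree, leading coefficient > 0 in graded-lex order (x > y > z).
3*x^2 - y^2 - 3*z

First, degree: a saddle surface; a quadric, so deg p = 2.
Next, symmetries: mirror symmetry y ↦ −y ⇒ only even powers of y; mirror symmetry x ↦ −x ⇒ only even powers of x.
Next, against the integer gridlines: it meets the x-axis at x = 0 (among the integer gridlines); it crosses the y-axis at the gridline y = 0.
Finally, the integer polynomial consistent with all of this is the stated p.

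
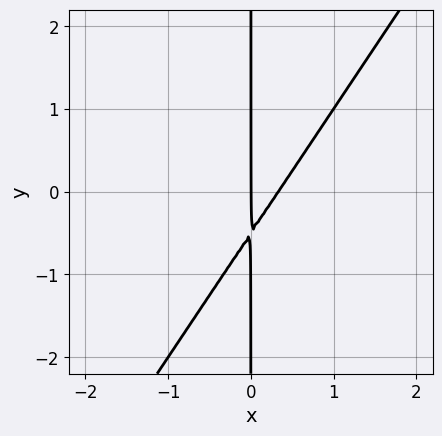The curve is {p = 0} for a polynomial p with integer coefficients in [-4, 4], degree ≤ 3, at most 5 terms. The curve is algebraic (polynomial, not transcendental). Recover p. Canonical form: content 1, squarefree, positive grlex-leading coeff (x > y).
First, degree: the shape is more complex than any degree-1 curve, so deg p = 2.
Next, from the axis intercepts and sections: the visible y-axis segment lies entirely on the curve; it meets the x-axis at x = 0 (among the integer gridlines).
Finally, fitting integer coefficients to these (and the overall shape) gives p.

3*x^2 - 2*x*y - x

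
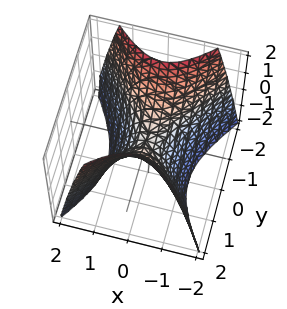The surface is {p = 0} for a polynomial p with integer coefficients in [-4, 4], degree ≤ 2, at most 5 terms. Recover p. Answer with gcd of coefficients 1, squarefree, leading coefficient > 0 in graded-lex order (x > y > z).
(a) Degree: a saddle surface; a quadric, so deg p = 2.
(b) Symmetries: it's symmetric under y → −y, forcing even powers of y; mirror symmetry x ↦ −x ⇒ only even powers of x.
(c) From the axis intercepts and sections: one x-axis crossing is at x = 0; it meets the z-axis at z = 0 (among the integer gridlines).
(d) Solving for integer coefficients yields p as stated.

3*x^2 - 2*y^2 + 2*z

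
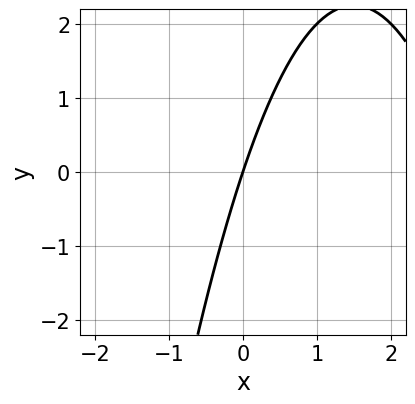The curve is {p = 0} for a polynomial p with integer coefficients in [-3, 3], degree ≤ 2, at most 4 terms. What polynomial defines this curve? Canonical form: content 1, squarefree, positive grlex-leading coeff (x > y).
First, degree: a generic line meets the curve in up to 2 points, so deg p = 2.
Next, against the integer gridlines: one y-axis crossing is at y = 0; it meets the x-axis at x = 0 (among the integer gridlines).
Finally, fitting integer coefficients to these (and the overall shape) gives p.

x^2 - 3*x + y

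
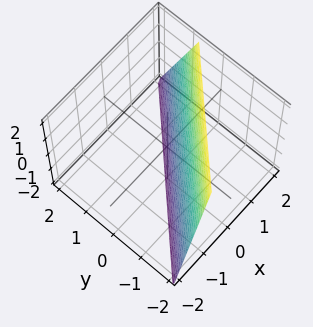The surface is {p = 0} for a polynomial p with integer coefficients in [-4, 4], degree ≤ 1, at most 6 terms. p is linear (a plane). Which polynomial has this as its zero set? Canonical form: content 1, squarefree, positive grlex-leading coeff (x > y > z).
3*x - 3*y - z - 2

Degree: every cross-section is a straight line — this is a plane, so deg p = 1.
Observable constraints: one z-axis crossing is at z = -2.
Matching integer coefficients to the picture gives p.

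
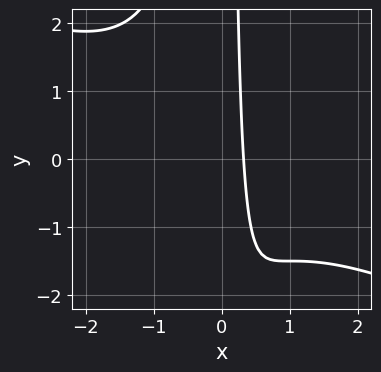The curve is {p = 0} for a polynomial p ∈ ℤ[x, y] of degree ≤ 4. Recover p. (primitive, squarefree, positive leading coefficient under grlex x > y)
(a) deg p = 3.
(b) Against the integer gridlines: no y-intercept at any integer in the box.
(c) Together with the visible shape, these determine p as stated.

x^3 + 2*x^2*y + 3*x - 1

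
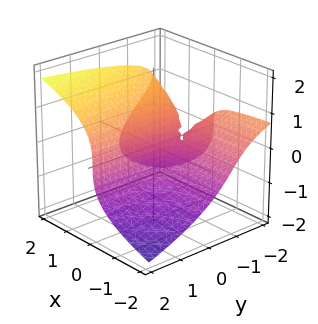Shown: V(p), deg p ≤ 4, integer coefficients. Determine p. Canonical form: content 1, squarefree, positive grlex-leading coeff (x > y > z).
x*y*z + 3*z^3 - 3*x*y - 2*x*z - 3*x

(a) Degree: no degree-2 surface has this shape, so deg p = 3.
(b) From the visible intercepts: one x-axis crossing is at x = 0; every point of the y-axis in the box is on the surface.
(c) Putting this together gives p.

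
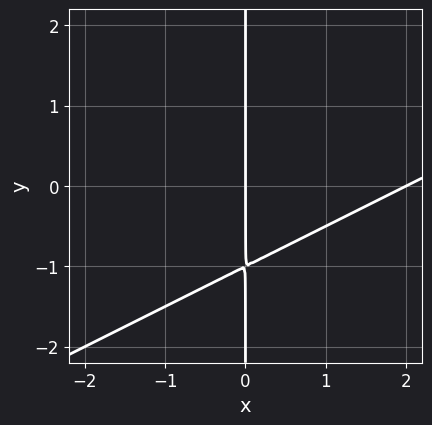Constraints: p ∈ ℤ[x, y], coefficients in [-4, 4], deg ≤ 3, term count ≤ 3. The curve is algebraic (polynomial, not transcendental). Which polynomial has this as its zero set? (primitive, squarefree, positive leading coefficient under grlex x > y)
deg p = 2.
Checking where it meets the axes: every point of the y-axis in the box is on the curve; the x-axis gridline crossings are at x ∈ {0, 2}.
Matching integer coefficients to the picture gives p.

x^2 - 2*x*y - 2*x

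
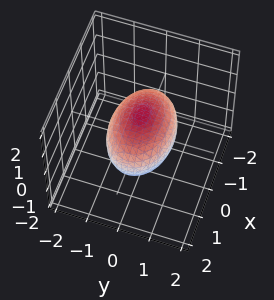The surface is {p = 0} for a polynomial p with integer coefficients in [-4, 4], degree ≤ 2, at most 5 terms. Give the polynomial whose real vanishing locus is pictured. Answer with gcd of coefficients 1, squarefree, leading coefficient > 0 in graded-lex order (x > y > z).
x^2 + 2*y^2 + 2*z^2 - 2

1. The degree is 2 — bounded and convex; a quadric.
2. Symmetries: mirror symmetry z ↦ −z ⇒ only even powers of z; it's symmetric under x → −x, forcing even powers of x; mirror symmetry y ↦ −y ⇒ only even powers of y.
3. Observable constraints: among the integer gridlines, it crosses the z-axis at z ∈ {-1, 1}; among the integer gridlines, it crosses the y-axis at y ∈ {-1, 1}.
4. The integer polynomial consistent with all of this is the stated p.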